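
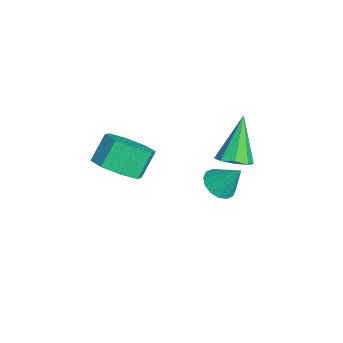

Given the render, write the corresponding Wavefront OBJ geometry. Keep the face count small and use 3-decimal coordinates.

v 0.019 2.276 -3.827
v 0.561 2.732 -3.649
v -0.959 2.744 -2.053
v 0.155 2.985 -3.939
v -0.33 2.822 -4.164
v -0.61 2.34 -4.191
v -0.522 1.82 -4.006
v -0.117 1.568 -3.716
v 0.368 1.73 -3.491
v 0.649 2.213 -3.463
v 0.531 -2.075 -3.492
v 1.262 -1.364 -3.501
v 0.719 -0.793 -2.517
v -0.011 -1.505 -2.508
v 0.653 -1.171 -3.949
v 0.11 -0.601 -2.965
v -0.028 -1.509 -4.129
v -0.571 -0.938 -3.146
v -0.381 -2.178 -3.936
v -0.924 -1.607 -2.952
v -0.199 -2.787 -3.483
v -0.742 -2.216 -2.499
v 0.41 -2.979 -3.035
v -0.133 -2.409 -2.051
v 1.091 -2.642 -2.854
v 0.548 -2.071 -1.871
v 1.444 -1.973 -3.048
v 0.901 -1.402 -2.064
v 3.145 1.337 -2.427
v 3.713 0.947 -2.381
v 3.535 2.023 -1.433
v 3.802 1.215 -2.601
v 3.715 1.515 -2.774
v 3.475 1.767 -2.854
v 3.147 1.904 -2.82
v 2.818 1.889 -2.681
v 2.577 1.726 -2.474
v 2.488 1.459 -2.254
v 2.575 1.158 -2.081
v 2.815 0.906 -2.001
v 3.143 0.769 -2.035
v 3.472 0.784 -2.174
f 2 1 4
f 2 4 3
f 4 1 5
f 4 5 3
f 5 1 6
f 5 6 3
f 6 1 7
f 6 7 3
f 7 1 8
f 7 8 3
f 8 1 9
f 8 9 3
f 9 1 10
f 9 10 3
f 10 1 2
f 10 2 3
f 12 11 15
f 12 15 13
f 13 15 16
f 13 16 14
f 15 11 17
f 15 17 16
f 16 17 18
f 16 18 14
f 17 11 19
f 17 19 18
f 18 19 20
f 18 20 14
f 19 11 21
f 19 21 20
f 20 21 22
f 20 22 14
f 21 11 23
f 21 23 22
f 22 23 24
f 22 24 14
f 23 11 25
f 23 25 24
f 24 25 26
f 24 26 14
f 25 11 27
f 25 27 26
f 26 27 28
f 26 28 14
f 27 11 12
f 27 12 28
f 28 12 13
f 28 13 14
f 30 29 32
f 30 32 31
f 32 29 33
f 32 33 31
f 33 29 34
f 33 34 31
f 34 29 35
f 34 35 31
f 35 29 36
f 35 36 31
f 36 29 37
f 36 37 31
f 37 29 38
f 37 38 31
f 38 29 39
f 38 39 31
f 39 29 40
f 39 40 31
f 40 29 41
f 40 41 31
f 41 29 42
f 41 42 31
f 42 29 30
f 42 30 31



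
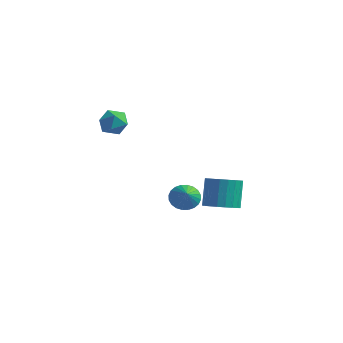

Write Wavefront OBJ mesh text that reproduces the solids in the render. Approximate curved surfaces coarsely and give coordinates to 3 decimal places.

v -0.408 -2.004 -2.84
v 0.119 -1.334 -2.722
v 0.348 -2.736 -2.06
v -0.099 -1.291 -2.47
v -0.364 -1.357 -2.275
v -0.636 -1.521 -2.166
v -0.873 -1.758 -2.159
v -1.039 -2.033 -2.256
v -1.109 -2.303 -2.442
v -1.072 -2.528 -2.689
v -0.935 -2.673 -2.958
v -0.717 -2.716 -3.21
v -0.452 -2.651 -3.405
v -0.18 -2.487 -3.514
v 0.057 -2.249 -3.521
v 0.223 -1.974 -3.424
v 0.293 -1.704 -3.238
v 0.257 -1.479 -2.991
v -4.533 -3.964 2.331
v -4.064 -3.534 1.688
v -3.296 -4.206 3.072
v -2.827 -3.776 2.429
v -3.387 -3.312 2.966
v -4.152 -3.163 2.507
v -3.208 -4.577 2.253
v -3.973 -4.428 1.794
v -3.245 -3.914 1.639
v -3.356 -3.132 2.08
v -4.004 -4.608 2.68
v -4.115 -3.826 3.121
v 3.172 -3.431 -1.865
v 4.118 -3.281 -1.71
v 3.754 -2.619 -0.121
v 2.808 -2.769 -0.275
v 4.005 -2.934 -1.881
v 3.64 -2.272 -0.292
v 3.748 -2.672 -2.049
v 3.383 -2.01 -0.46
v 3.391 -2.542 -2.185
v 3.027 -1.88 -0.596
v 2.997 -2.566 -2.266
v 2.632 -1.903 -0.676
v 2.633 -2.739 -2.277
v 2.268 -2.076 -0.688
v 2.362 -3.031 -2.217
v 1.997 -2.369 -0.628
v 2.231 -3.393 -2.096
v 1.867 -2.731 -0.507
v 2.263 -3.762 -1.935
v 1.899 -3.1 -0.346
v 2.452 -4.073 -1.762
v 2.088 -3.411 -0.173
v 2.766 -4.273 -1.607
v 2.402 -3.611 -0.017
v 3.15 -4.328 -1.496
v 2.785 -3.666 0.093
v 3.538 -4.228 -1.449
v 3.173 -3.565 0.14
v 3.862 -3.99 -1.474
v 3.498 -3.327 0.116
v 4.068 -3.655 -1.566
v 3.703 -2.992 0.023
f 2 1 4
f 2 4 3
f 4 1 5
f 4 5 3
f 5 1 6
f 5 6 3
f 6 1 7
f 6 7 3
f 7 1 8
f 7 8 3
f 8 1 9
f 8 9 3
f 9 1 10
f 9 10 3
f 10 1 11
f 10 11 3
f 11 1 12
f 11 12 3
f 12 1 13
f 12 13 3
f 13 1 14
f 13 14 3
f 14 1 15
f 14 15 3
f 15 1 16
f 15 16 3
f 16 1 17
f 16 17 3
f 17 1 18
f 17 18 3
f 18 1 2
f 18 2 3
f 19 30 24
f 19 24 20
f 19 20 26
f 19 26 29
f 19 29 30
f 20 24 28
f 24 30 23
f 30 29 21
f 29 26 25
f 26 20 27
f 22 28 23
f 22 23 21
f 22 21 25
f 22 25 27
f 22 27 28
f 23 28 24
f 21 23 30
f 25 21 29
f 27 25 26
f 28 27 20
f 32 31 35
f 32 35 33
f 33 35 36
f 33 36 34
f 35 31 37
f 35 37 36
f 36 37 38
f 36 38 34
f 37 31 39
f 37 39 38
f 38 39 40
f 38 40 34
f 39 31 41
f 39 41 40
f 40 41 42
f 40 42 34
f 41 31 43
f 41 43 42
f 42 43 44
f 42 44 34
f 43 31 45
f 43 45 44
f 44 45 46
f 44 46 34
f 45 31 47
f 45 47 46
f 46 47 48
f 46 48 34
f 47 31 49
f 47 49 48
f 48 49 50
f 48 50 34
f 49 31 51
f 49 51 50
f 50 51 52
f 50 52 34
f 51 31 53
f 51 53 52
f 52 53 54
f 52 54 34
f 53 31 55
f 53 55 54
f 54 55 56
f 54 56 34
f 55 31 57
f 55 57 56
f 56 57 58
f 56 58 34
f 57 31 59
f 57 59 58
f 58 59 60
f 58 60 34
f 59 31 61
f 59 61 60
f 60 61 62
f 60 62 34
f 61 31 32
f 61 32 62
f 62 32 33
f 62 33 34



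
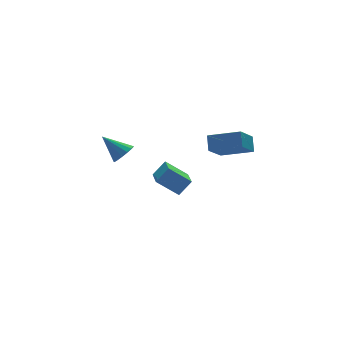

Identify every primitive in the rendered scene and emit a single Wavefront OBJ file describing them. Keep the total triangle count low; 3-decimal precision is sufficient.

v 3.156 2.413 -4.024
v 2.054 3.096 -3.036
v 3.699 4.047 -4.55
v 2.597 4.73 -3.562
v 3.943 2.43 -3.158
v 2.841 3.113 -2.17
v 4.486 4.064 -3.684
v 3.384 4.747 -2.696
v -0.179 2.346 0.277
v 0.408 2.843 0.309
v -1.041 3.294 1.363
v 0.178 2.974 0.012
v -0.148 2.937 -0.215
v -0.482 2.742 -0.31
v -0.735 2.441 -0.247
v -0.839 2.114 -0.044
v -0.766 1.849 0.245
v -0.536 1.717 0.542
v -0.21 1.754 0.769
v 0.124 1.949 0.863
v 0.377 2.251 0.801
v 0.481 2.578 0.598
v 3.601 -4.272 3.646
v 3.843 -3.611 4.356
v 2.219 -3.162 3.082
v 2.462 -2.5 3.793
v 4.718 -3.46 2.507
v 4.961 -2.798 3.218
v 3.337 -2.349 1.944
v 3.579 -1.688 2.654
f 2 4 1
f 5 2 1
f 1 4 3
f 3 5 1
f 2 8 4
f 6 2 5
f 6 8 2
f 4 8 3
f 7 5 3
f 3 8 7
f 7 6 5
f 8 6 7
f 10 9 12
f 10 12 11
f 12 9 13
f 12 13 11
f 13 9 14
f 13 14 11
f 14 9 15
f 14 15 11
f 15 9 16
f 15 16 11
f 16 9 17
f 16 17 11
f 17 9 18
f 17 18 11
f 18 9 19
f 18 19 11
f 19 9 20
f 19 20 11
f 20 9 21
f 20 21 11
f 21 9 22
f 21 22 11
f 22 9 10
f 22 10 11
f 24 26 23
f 27 24 23
f 23 26 25
f 25 27 23
f 24 30 26
f 28 24 27
f 28 30 24
f 26 30 25
f 29 27 25
f 25 30 29
f 29 28 27
f 30 28 29



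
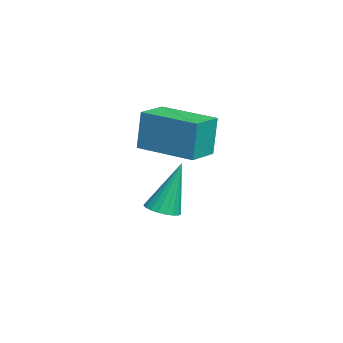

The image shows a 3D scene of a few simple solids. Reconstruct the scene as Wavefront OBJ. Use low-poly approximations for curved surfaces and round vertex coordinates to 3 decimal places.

v -2.913 3.083 -2.2
v -2.437 2.709 -2.027
v -3.127 3.717 -0.24
v -2.313 2.932 -2.085
v -2.292 3.181 -2.164
v -2.379 3.413 -2.248
v -2.558 3.588 -2.324
v -2.799 3.676 -2.379
v -3.059 3.661 -2.402
v -3.295 3.547 -2.391
v -3.464 3.352 -2.346
v -3.538 3.111 -2.276
v -3.504 2.864 -2.193
v -3.368 2.656 -2.111
v -3.153 2.522 -2.044
v -2.897 2.484 -2.004
v -2.644 2.551 -1.998
v -1.701 2.922 1.247
v -1.75 3.054 2.71
v -0.537 4.57 1.138
v -0.586 4.701 2.602
v -0.754 2.259 1.338
v -0.803 2.39 2.802
v 0.41 3.906 1.23
v 0.361 4.038 2.693
f 2 1 4
f 2 4 3
f 4 1 5
f 4 5 3
f 5 1 6
f 5 6 3
f 6 1 7
f 6 7 3
f 7 1 8
f 7 8 3
f 8 1 9
f 8 9 3
f 9 1 10
f 9 10 3
f 10 1 11
f 10 11 3
f 11 1 12
f 11 12 3
f 12 1 13
f 12 13 3
f 13 1 14
f 13 14 3
f 14 1 15
f 14 15 3
f 15 1 16
f 15 16 3
f 16 1 17
f 16 17 3
f 17 1 2
f 17 2 3
f 19 21 18
f 22 19 18
f 18 21 20
f 20 22 18
f 19 25 21
f 23 19 22
f 23 25 19
f 21 25 20
f 24 22 20
f 20 25 24
f 24 23 22
f 25 23 24



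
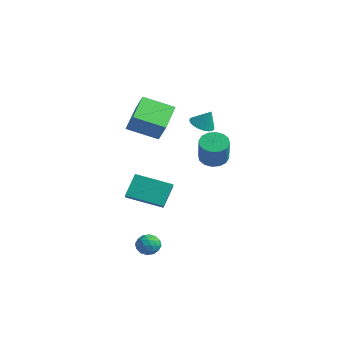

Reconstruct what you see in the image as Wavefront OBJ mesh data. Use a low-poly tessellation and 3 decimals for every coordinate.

v -0.11 -0.563 1.853
v -1.179 -1.838 2.538
v -1.208 0.811 2.696
v -2.277 -0.465 3.381
v 0.597 -0.615 2.859
v -0.472 -1.891 3.544
v -0.501 0.758 3.702
v -1.57 -0.517 4.387
v 2.392 1.013 1.045
v 3.056 1.285 0.765
v 3.872 0.699 2.136
v 3.208 0.427 2.415
v 2.905 1.584 0.983
v 3.722 0.997 2.354
v 2.617 1.729 1.216
v 3.434 1.143 2.587
v 2.268 1.683 1.404
v 3.085 1.097 2.775
v 1.953 1.457 1.496
v 2.77 0.871 2.867
v 1.755 1.112 1.466
v 2.572 0.526 2.837
v 1.728 0.741 1.324
v 2.544 0.155 2.695
v 1.878 0.443 1.106
v 2.695 -0.144 2.477
v 2.166 0.297 0.873
v 2.983 -0.289 2.244
v 2.515 0.343 0.685
v 3.332 -0.243 2.056
v 2.83 0.569 0.593
v 3.647 -0.017 1.964
v 3.028 0.914 0.623
v 3.845 0.328 1.994
v -1.525 3.215 1.732
v -1.091 3.692 1.391
v -1.035 3.465 2.708
v -1.329 3.865 1.466
v -1.6 3.926 1.587
v -1.859 3.864 1.733
v -2.06 3.689 1.879
v -2.168 3.432 2
v -2.166 3.138 2.074
v -2.052 2.857 2.089
v -1.847 2.638 2.043
v -1.587 2.518 1.942
v -1.316 2.519 1.806
v -1.081 2.64 1.657
v -0.923 2.861 1.521
v -0.869 3.142 1.421
v -0.928 3.436 1.375
v 3.731 -3.221 -3.242
v 4.119 -3.58 -3.658
v 3.041 -4.06 -3.162
v 3.429 -4.419 -3.578
v 3.647 -4.27 -2.96
v 4.074 -3.751 -3.009
v 3.086 -3.889 -3.811
v 3.513 -3.37 -3.86
v 3.721 -3.993 -4.01
v 4.068 -4.228 -3.484
v 3.092 -3.412 -3.336
v 3.439 -3.647 -2.81
v 3.985 -3.327 -3.457
v 3.175 -4.313 -3.363
v 3.303 -4.225 -3
v 3.531 -4.436 -3.244
v 3.959 -3.428 -3.075
v 4.187 -3.639 -3.32
v 3.91 -4.044 -2.909
v 2.973 -4.001 -3.5
v 3.201 -4.212 -3.745
v 3.629 -3.204 -3.576
v 3.857 -3.415 -3.82
v 3.25 -3.596 -3.911
v 3.98 -3.78 -3.908
v 3.574 -4.273 -3.862
v 3.372 -3.962 -3.999
v 3.623 -3.657 -4.027
v 4.183 -3.919 -3.599
v 3.778 -4.412 -3.552
v 3.906 -4.324 -3.188
v 4.157 -4.019 -3.217
v 3.949 -4.161 -3.806
v 3.382 -3.228 -3.268
v 2.977 -3.721 -3.221
v 3.003 -3.621 -3.603
v 3.254 -3.316 -3.632
v 3.586 -3.367 -2.958
v 3.18 -3.86 -2.912
v 3.537 -3.983 -2.793
v 3.788 -3.678 -2.821
v 3.211 -3.479 -3.014
v 1.534 -3.738 -0.918
v 2.181 -4.191 -0.466
v 1.265 -2.957 0.249
v 1.912 -3.409 0.701
v 2.868 -2.411 -1.501
v 3.515 -2.863 -1.049
v 2.599 -1.629 -0.334
v 3.246 -2.082 0.118
f 2 4 1
f 5 2 1
f 1 4 3
f 3 5 1
f 2 8 4
f 6 2 5
f 6 8 2
f 4 8 3
f 7 5 3
f 3 8 7
f 7 6 5
f 8 6 7
f 10 9 13
f 10 13 11
f 11 13 14
f 11 14 12
f 13 9 15
f 13 15 14
f 14 15 16
f 14 16 12
f 15 9 17
f 15 17 16
f 16 17 18
f 16 18 12
f 17 9 19
f 17 19 18
f 18 19 20
f 18 20 12
f 19 9 21
f 19 21 20
f 20 21 22
f 20 22 12
f 21 9 23
f 21 23 22
f 22 23 24
f 22 24 12
f 23 9 25
f 23 25 24
f 24 25 26
f 24 26 12
f 25 9 27
f 25 27 26
f 26 27 28
f 26 28 12
f 27 9 29
f 27 29 28
f 28 29 30
f 28 30 12
f 29 9 31
f 29 31 30
f 30 31 32
f 30 32 12
f 31 9 33
f 31 33 32
f 32 33 34
f 32 34 12
f 33 9 10
f 33 10 34
f 34 10 11
f 34 11 12
f 36 35 38
f 36 38 37
f 38 35 39
f 38 39 37
f 39 35 40
f 39 40 37
f 40 35 41
f 40 41 37
f 41 35 42
f 41 42 37
f 42 35 43
f 42 43 37
f 43 35 44
f 43 44 37
f 44 35 45
f 44 45 37
f 45 35 46
f 45 46 37
f 46 35 47
f 46 47 37
f 47 35 48
f 47 48 37
f 48 35 49
f 48 49 37
f 49 35 50
f 49 50 37
f 50 35 51
f 50 51 37
f 51 35 36
f 51 36 37
f 52 89 68
f 89 63 92
f 68 92 57
f 89 92 68
f 52 68 64
f 68 57 69
f 64 69 53
f 68 69 64
f 52 64 73
f 64 53 74
f 73 74 59
f 64 74 73
f 52 73 85
f 73 59 88
f 85 88 62
f 73 88 85
f 52 85 89
f 85 62 93
f 89 93 63
f 85 93 89
f 53 69 80
f 69 57 83
f 80 83 61
f 69 83 80
f 57 92 70
f 92 63 91
f 70 91 56
f 92 91 70
f 63 93 90
f 93 62 86
f 90 86 54
f 93 86 90
f 62 88 87
f 88 59 75
f 87 75 58
f 88 75 87
f 59 74 79
f 74 53 76
f 79 76 60
f 74 76 79
f 55 81 67
f 81 61 82
f 67 82 56
f 81 82 67
f 55 67 65
f 67 56 66
f 65 66 54
f 67 66 65
f 55 65 72
f 65 54 71
f 72 71 58
f 65 71 72
f 55 72 77
f 72 58 78
f 77 78 60
f 72 78 77
f 55 77 81
f 77 60 84
f 81 84 61
f 77 84 81
f 56 82 70
f 82 61 83
f 70 83 57
f 82 83 70
f 54 66 90
f 66 56 91
f 90 91 63
f 66 91 90
f 58 71 87
f 71 54 86
f 87 86 62
f 71 86 87
f 60 78 79
f 78 58 75
f 79 75 59
f 78 75 79
f 61 84 80
f 84 60 76
f 80 76 53
f 84 76 80
f 95 97 94
f 98 95 94
f 94 97 96
f 96 98 94
f 95 101 97
f 99 95 98
f 99 101 95
f 97 101 96
f 100 98 96
f 96 101 100
f 100 99 98
f 101 99 100



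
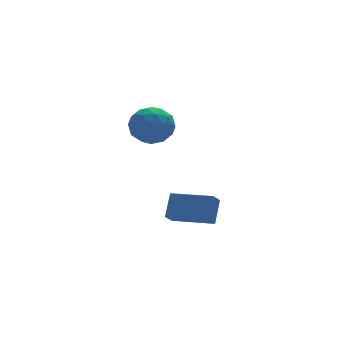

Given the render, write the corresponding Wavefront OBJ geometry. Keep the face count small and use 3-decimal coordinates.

v 3.114 -3.573 -2.368
v 2.591 -4.026 -1.793
v 1.638 -2.122 -2.568
v 1.114 -2.575 -1.994
v 3.666 -2.865 -1.306
v 3.142 -3.318 -0.732
v 2.189 -1.414 -1.507
v 1.666 -1.867 -0.932
v -0.179 -1.812 4.196
v 0.763 -2.016 4.734
v 0.277 -3.004 2.946
v 1.219 -3.208 3.484
v 0.254 -3.523 3.92
v -0.027 -2.786 4.693
v 1.067 -2.234 2.987
v 0.786 -1.497 3.76
v 1.533 -2.277 3.987
v 1.031 -3.074 4.563
v 0.009 -1.946 3.117
v -0.493 -2.743 3.693
v 0.253 -1.809 4.575
v 0.787 -3.211 3.105
v 0.221 -3.395 3.361
v 0.774 -3.516 3.678
v -0.212 -2.262 4.551
v 0.342 -2.382 4.867
v 0.042 -3.268 4.388
v 0.698 -2.638 2.813
v 1.252 -2.758 3.129
v 0.266 -1.504 4.002
v 0.819 -1.625 4.319
v 0.998 -1.752 3.292
v 1.259 -2.083 4.452
v 1.526 -2.784 3.717
v 1.437 -2.211 3.425
v 1.272 -1.778 3.879
v 0.964 -2.551 4.791
v 1.231 -3.252 4.056
v 0.664 -3.437 4.312
v 0.499 -3.004 4.766
v 1.416 -2.705 4.352
v -0.191 -1.768 3.624
v 0.076 -2.469 2.889
v 0.541 -2.016 2.914
v 0.376 -1.583 3.368
v -0.486 -2.236 3.963
v -0.219 -2.937 3.228
v -0.232 -3.242 3.801
v -0.397 -2.809 4.255
v -0.376 -2.315 3.328
f 2 4 1
f 5 2 1
f 1 4 3
f 3 5 1
f 2 8 4
f 6 2 5
f 6 8 2
f 4 8 3
f 7 5 3
f 3 8 7
f 7 6 5
f 8 6 7
f 9 46 25
f 46 20 49
f 25 49 14
f 46 49 25
f 9 25 21
f 25 14 26
f 21 26 10
f 25 26 21
f 9 21 30
f 21 10 31
f 30 31 16
f 21 31 30
f 9 30 42
f 30 16 45
f 42 45 19
f 30 45 42
f 9 42 46
f 42 19 50
f 46 50 20
f 42 50 46
f 10 26 37
f 26 14 40
f 37 40 18
f 26 40 37
f 14 49 27
f 49 20 48
f 27 48 13
f 49 48 27
f 20 50 47
f 50 19 43
f 47 43 11
f 50 43 47
f 19 45 44
f 45 16 32
f 44 32 15
f 45 32 44
f 16 31 36
f 31 10 33
f 36 33 17
f 31 33 36
f 12 38 24
f 38 18 39
f 24 39 13
f 38 39 24
f 12 24 22
f 24 13 23
f 22 23 11
f 24 23 22
f 12 22 29
f 22 11 28
f 29 28 15
f 22 28 29
f 12 29 34
f 29 15 35
f 34 35 17
f 29 35 34
f 12 34 38
f 34 17 41
f 38 41 18
f 34 41 38
f 13 39 27
f 39 18 40
f 27 40 14
f 39 40 27
f 11 23 47
f 23 13 48
f 47 48 20
f 23 48 47
f 15 28 44
f 28 11 43
f 44 43 19
f 28 43 44
f 17 35 36
f 35 15 32
f 36 32 16
f 35 32 36
f 18 41 37
f 41 17 33
f 37 33 10
f 41 33 37



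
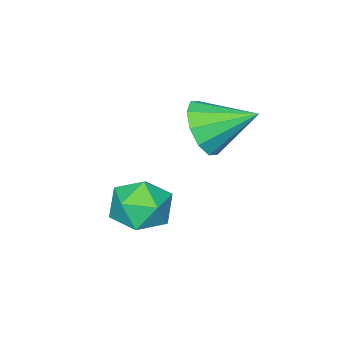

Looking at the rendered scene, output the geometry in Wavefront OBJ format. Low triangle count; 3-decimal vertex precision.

v 0.758 4.253 -0.118
v 1.197 4.026 -0.746
v 0.083 3.154 -0.194
v 0.522 2.927 -0.822
v 0.853 2.964 -0.095
v 1.27 3.644 -0.049
v 0.01 3.536 -0.891
v 0.427 4.216 -0.845
v 0.735 3.583 -1.224
v 1.256 3.23 -0.732
v 0.024 3.95 -0.208
v 0.545 3.597 0.284
v -1.745 3.143 0.704
v -1.323 3.016 1.395
v -2.475 4.157 1.336
v -1.075 3.365 1.122
v -1.084 3.628 0.69
v -1.345 3.707 0.263
v -1.759 3.57 0.004
v -2.167 3.27 0.013
v -2.414 2.922 0.285
v -2.406 2.658 0.718
v -2.145 2.58 1.145
v -1.731 2.717 1.404
f 1 12 6
f 1 6 2
f 1 2 8
f 1 8 11
f 1 11 12
f 2 6 10
f 6 12 5
f 12 11 3
f 11 8 7
f 8 2 9
f 4 10 5
f 4 5 3
f 4 3 7
f 4 7 9
f 4 9 10
f 5 10 6
f 3 5 12
f 7 3 11
f 9 7 8
f 10 9 2
f 14 13 16
f 14 16 15
f 16 13 17
f 16 17 15
f 17 13 18
f 17 18 15
f 18 13 19
f 18 19 15
f 19 13 20
f 19 20 15
f 20 13 21
f 20 21 15
f 21 13 22
f 21 22 15
f 22 13 23
f 22 23 15
f 23 13 24
f 23 24 15
f 24 13 14
f 24 14 15



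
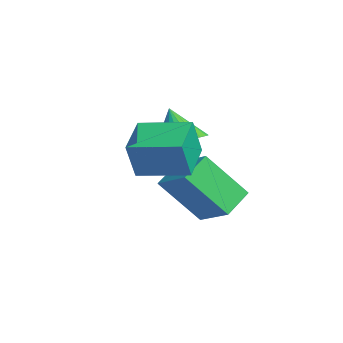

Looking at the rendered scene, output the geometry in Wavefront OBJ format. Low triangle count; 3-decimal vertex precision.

v -2.272 -0.667 2.634
v -1.447 -1.015 2.923
v -2.848 -0.913 3.986
v -1.41 -0.635 3.008
v -1.521 -0.261 3.028
v -1.762 0.043 2.98
v -2.092 0.224 2.873
v -2.452 0.251 2.724
v -2.781 0.119 2.56
v -3.022 -0.149 2.408
v -3.134 -0.506 2.296
v -3.096 -0.891 2.242
v -2.916 -1.238 2.256
v -2.624 -1.486 2.335
v -2.272 -1.592 2.466
v -1.919 -1.539 2.626
v -1.627 -1.334 2.788
v -1.395 -1.08 2.013
v -0.074 -0.605 2.716
v -0.984 0.255 0.339
v 0.337 0.729 1.042
v -0.737 -2.029 1.418
v 0.584 -1.555 2.121
v -0.326 -0.695 -0.256
v 0.995 -0.22 0.447
v 0.941 -3.311 2.553
v 1.264 -3.734 3.933
v -0.32 -2.507 3.094
v 0.004 -2.931 4.475
v 1.976 -1.829 2.765
v 2.3 -2.253 4.146
v 0.716 -1.026 3.307
v 1.039 -1.449 4.687
f 2 1 4
f 2 4 3
f 4 1 5
f 4 5 3
f 5 1 6
f 5 6 3
f 6 1 7
f 6 7 3
f 7 1 8
f 7 8 3
f 8 1 9
f 8 9 3
f 9 1 10
f 9 10 3
f 10 1 11
f 10 11 3
f 11 1 12
f 11 12 3
f 12 1 13
f 12 13 3
f 13 1 14
f 13 14 3
f 14 1 15
f 14 15 3
f 15 1 16
f 15 16 3
f 16 1 17
f 16 17 3
f 17 1 2
f 17 2 3
f 19 21 18
f 22 19 18
f 18 21 20
f 20 22 18
f 19 25 21
f 23 19 22
f 23 25 19
f 21 25 20
f 24 22 20
f 20 25 24
f 24 23 22
f 25 23 24
f 27 29 26
f 30 27 26
f 26 29 28
f 28 30 26
f 27 33 29
f 31 27 30
f 31 33 27
f 29 33 28
f 32 30 28
f 28 33 32
f 32 31 30
f 33 31 32



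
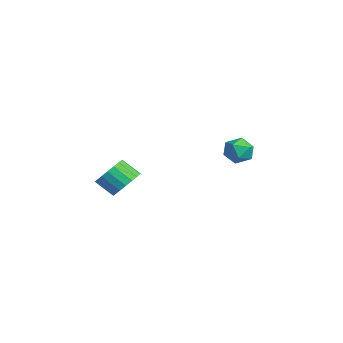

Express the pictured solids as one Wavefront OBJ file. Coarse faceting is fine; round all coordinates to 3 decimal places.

v 1.297 3.873 0.638
v 1.774 4.054 -0.197
v 2.546 3.066 1.177
v 3.023 3.247 0.342
v 2.84 3.975 0.969
v 2.068 4.474 0.636
v 2.252 2.646 0.344
v 1.48 3.145 0.011
v 2.364 3.296 -0.378
v 2.728 4.117 0.008
v 1.592 3.003 0.972
v 1.956 3.824 1.358
v 2.552 -2.992 -0.969
v 3.473 -3.34 -0.576
v 2.789 -4.155 0.303
v 1.868 -3.808 -0.091
v 3.377 -2.967 -0.304
v 2.693 -3.782 0.575
v 3.117 -2.598 -0.164
v 2.434 -3.414 0.715
v 2.746 -2.308 -0.184
v 2.063 -3.123 0.695
v 2.336 -2.153 -0.359
v 1.653 -2.969 0.52
v 1.969 -2.165 -0.655
v 1.286 -2.98 0.224
v 1.717 -2.34 -1.013
v 1.034 -3.156 -0.134
v 1.631 -2.645 -1.363
v 0.947 -3.46 -0.484
v 1.727 -3.018 -1.635
v 1.043 -3.833 -0.756
v 1.986 -3.386 -1.775
v 1.303 -4.202 -0.896
v 2.357 -3.677 -1.755
v 1.674 -4.492 -0.876
v 2.767 -3.831 -1.58
v 2.084 -4.647 -0.701
v 3.134 -3.82 -1.284
v 2.451 -4.635 -0.405
v 3.386 -3.644 -0.926
v 2.703 -4.46 -0.047
f 1 12 6
f 1 6 2
f 1 2 8
f 1 8 11
f 1 11 12
f 2 6 10
f 6 12 5
f 12 11 3
f 11 8 7
f 8 2 9
f 4 10 5
f 4 5 3
f 4 3 7
f 4 7 9
f 4 9 10
f 5 10 6
f 3 5 12
f 7 3 11
f 9 7 8
f 10 9 2
f 14 13 17
f 14 17 15
f 15 17 18
f 15 18 16
f 17 13 19
f 17 19 18
f 18 19 20
f 18 20 16
f 19 13 21
f 19 21 20
f 20 21 22
f 20 22 16
f 21 13 23
f 21 23 22
f 22 23 24
f 22 24 16
f 23 13 25
f 23 25 24
f 24 25 26
f 24 26 16
f 25 13 27
f 25 27 26
f 26 27 28
f 26 28 16
f 27 13 29
f 27 29 28
f 28 29 30
f 28 30 16
f 29 13 31
f 29 31 30
f 30 31 32
f 30 32 16
f 31 13 33
f 31 33 32
f 32 33 34
f 32 34 16
f 33 13 35
f 33 35 34
f 34 35 36
f 34 36 16
f 35 13 37
f 35 37 36
f 36 37 38
f 36 38 16
f 37 13 39
f 37 39 38
f 38 39 40
f 38 40 16
f 39 13 41
f 39 41 40
f 40 41 42
f 40 42 16
f 41 13 14
f 41 14 42
f 42 14 15
f 42 15 16



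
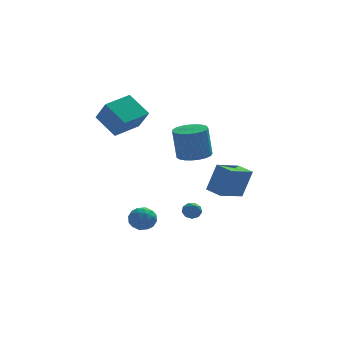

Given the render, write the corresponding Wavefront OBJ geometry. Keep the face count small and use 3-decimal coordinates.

v 0.416 -2.669 1.634
v 0.954 -3.516 1.747
v 0.722 -3.398 3.72
v 0.184 -2.551 3.606
v 1.252 -3.22 1.765
v 1.02 -3.103 3.738
v 1.405 -2.829 1.76
v 1.173 -2.712 3.733
v 1.388 -2.411 1.733
v 1.155 -2.293 3.706
v 1.202 -2.037 1.688
v 0.969 -1.919 3.661
v 0.88 -1.772 1.635
v 0.648 -1.654 3.608
v 0.479 -1.662 1.581
v 0.246 -1.545 3.554
v 0.066 -1.726 1.536
v -0.166 -1.609 3.509
v -0.286 -1.954 1.508
v -0.519 -1.836 3.481
v -0.517 -2.305 1.502
v -0.749 -2.187 3.475
v -0.586 -2.719 1.518
v -0.818 -2.601 3.491
v -0.482 -3.124 1.555
v -0.714 -3.006 3.528
v -0.223 -3.45 1.605
v -0.455 -3.333 3.578
v 0.147 -3.642 1.66
v -0.085 -3.524 3.633
v 0.563 -3.665 1.71
v 0.331 -3.547 3.683
v -2.864 -2.988 -2.927
v -2.354 -3.087 -2.238
v -2.926 -4.373 -3.082
v -2.416 -4.472 -2.393
v -3.221 -4.179 -2.295
v -3.183 -3.323 -2.2
v -2.097 -4.137 -3.12
v -2.059 -3.281 -3.025
v -1.881 -3.798 -2.358
v -2.575 -3.823 -1.848
v -2.705 -3.637 -3.472
v -3.399 -3.662 -2.962
v -2.604 -2.916 -2.569
v -2.676 -4.544 -2.751
v -3.149 -4.372 -2.693
v -2.85 -4.43 -2.289
v -3.091 -3.054 -2.546
v -2.791 -3.113 -2.142
v -3.301 -3.755 -2.175
v -2.489 -4.347 -3.178
v -2.189 -4.406 -2.774
v -2.43 -3.03 -3.031
v -2.131 -3.088 -2.627
v -1.979 -3.705 -3.145
v -2.026 -3.392 -2.235
v -2.062 -4.206 -2.325
v -1.875 -4.009 -2.753
v -1.852 -3.506 -2.697
v -2.434 -3.407 -1.935
v -2.471 -4.221 -2.026
v -2.944 -4.049 -1.968
v -2.921 -3.546 -1.912
v -2.156 -3.825 -2.005
v -2.809 -3.239 -3.294
v -2.846 -4.053 -3.385
v -2.359 -3.914 -3.408
v -2.336 -3.411 -3.352
v -3.218 -3.254 -2.995
v -3.254 -4.068 -3.085
v -3.428 -3.954 -2.623
v -3.405 -3.451 -2.567
v -3.124 -3.635 -3.315
v 1.222 -1.855 -1.451
v 1.848 -1.652 0.364
v 2.661 -0.795 -2.065
v 3.287 -0.592 -0.251
v 1.873 -2.808 -1.569
v 2.499 -2.605 0.245
v 3.312 -1.748 -2.184
v 3.938 -1.545 -0.369
v 0.772 0.558 -4.258
v 1.126 0.281 -4.655
v 0.768 -1.018 -3.162
v 1.354 0.476 -4.375
v 1.31 0.709 -4.04
v 1.014 0.871 -3.807
v 0.604 0.887 -3.785
v 0.273 0.749 -3.985
v 0.175 0.522 -4.312
v 0.357 0.311 -4.614
v 0.732 0.216 -4.75
v -3.204 -0.412 3.434
v -4.19 0.671 4.531
v -3.686 0.511 2.09
v -4.671 1.594 3.187
v -1.689 0.726 3.673
v -2.674 1.809 4.77
v -2.17 1.649 2.329
v -3.156 2.732 3.426
f 2 1 5
f 2 5 3
f 3 5 6
f 3 6 4
f 5 1 7
f 5 7 6
f 6 7 8
f 6 8 4
f 7 1 9
f 7 9 8
f 8 9 10
f 8 10 4
f 9 1 11
f 9 11 10
f 10 11 12
f 10 12 4
f 11 1 13
f 11 13 12
f 12 13 14
f 12 14 4
f 13 1 15
f 13 15 14
f 14 15 16
f 14 16 4
f 15 1 17
f 15 17 16
f 16 17 18
f 16 18 4
f 17 1 19
f 17 19 18
f 18 19 20
f 18 20 4
f 19 1 21
f 19 21 20
f 20 21 22
f 20 22 4
f 21 1 23
f 21 23 22
f 22 23 24
f 22 24 4
f 23 1 25
f 23 25 24
f 24 25 26
f 24 26 4
f 25 1 27
f 25 27 26
f 26 27 28
f 26 28 4
f 27 1 29
f 27 29 28
f 28 29 30
f 28 30 4
f 29 1 31
f 29 31 30
f 30 31 32
f 30 32 4
f 31 1 2
f 31 2 32
f 32 2 3
f 32 3 4
f 33 70 49
f 70 44 73
f 49 73 38
f 70 73 49
f 33 49 45
f 49 38 50
f 45 50 34
f 49 50 45
f 33 45 54
f 45 34 55
f 54 55 40
f 45 55 54
f 33 54 66
f 54 40 69
f 66 69 43
f 54 69 66
f 33 66 70
f 66 43 74
f 70 74 44
f 66 74 70
f 34 50 61
f 50 38 64
f 61 64 42
f 50 64 61
f 38 73 51
f 73 44 72
f 51 72 37
f 73 72 51
f 44 74 71
f 74 43 67
f 71 67 35
f 74 67 71
f 43 69 68
f 69 40 56
f 68 56 39
f 69 56 68
f 40 55 60
f 55 34 57
f 60 57 41
f 55 57 60
f 36 62 48
f 62 42 63
f 48 63 37
f 62 63 48
f 36 48 46
f 48 37 47
f 46 47 35
f 48 47 46
f 36 46 53
f 46 35 52
f 53 52 39
f 46 52 53
f 36 53 58
f 53 39 59
f 58 59 41
f 53 59 58
f 36 58 62
f 58 41 65
f 62 65 42
f 58 65 62
f 37 63 51
f 63 42 64
f 51 64 38
f 63 64 51
f 35 47 71
f 47 37 72
f 71 72 44
f 47 72 71
f 39 52 68
f 52 35 67
f 68 67 43
f 52 67 68
f 41 59 60
f 59 39 56
f 60 56 40
f 59 56 60
f 42 65 61
f 65 41 57
f 61 57 34
f 65 57 61
f 76 78 75
f 79 76 75
f 75 78 77
f 77 79 75
f 76 82 78
f 80 76 79
f 80 82 76
f 78 82 77
f 81 79 77
f 77 82 81
f 81 80 79
f 82 80 81
f 84 83 86
f 84 86 85
f 86 83 87
f 86 87 85
f 87 83 88
f 87 88 85
f 88 83 89
f 88 89 85
f 89 83 90
f 89 90 85
f 90 83 91
f 90 91 85
f 91 83 92
f 91 92 85
f 92 83 93
f 92 93 85
f 93 83 84
f 93 84 85
f 95 97 94
f 98 95 94
f 94 97 96
f 96 98 94
f 95 101 97
f 99 95 98
f 99 101 95
f 97 101 96
f 100 98 96
f 96 101 100
f 100 99 98
f 101 99 100



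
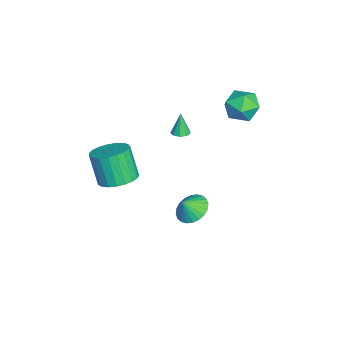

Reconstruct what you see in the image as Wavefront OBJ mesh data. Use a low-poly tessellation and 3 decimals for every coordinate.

v 0.525 0.627 -3.81
v 1.272 1.269 -3.636
v 0.775 0.113 -2.99
v 0.979 1.438 -3.442
v 0.617 1.483 -3.303
v 0.241 1.399 -3.241
v -0.091 1.196 -3.267
v -0.33 0.907 -3.375
v -0.439 0.576 -3.549
v -0.401 0.252 -3.763
v -0.222 -0.015 -3.985
v 0.071 -0.184 -4.179
v 0.433 -0.23 -4.318
v 0.809 -0.145 -4.379
v 1.141 0.057 -4.354
v 1.38 0.346 -4.246
v 1.489 0.678 -4.072
v 1.451 1.002 -3.858
v 3.402 -3.119 1.34
v 4.344 -3.576 1.558
v 3.72 -4.019 3.319
v 2.778 -3.561 3.1
v 4.413 -3.156 1.688
v 3.789 -3.599 3.449
v 4.307 -2.73 1.758
v 3.683 -3.173 3.519
v 4.044 -2.37 1.755
v 3.42 -2.813 3.516
v 3.671 -2.141 1.681
v 3.047 -2.583 3.442
v 3.251 -2.08 1.547
v 2.626 -2.523 3.308
v 2.857 -2.199 1.378
v 2.233 -2.642 3.139
v 2.557 -2.477 1.202
v 1.933 -2.92 2.962
v 2.404 -2.866 1.049
v 1.78 -3.308 2.81
v 2.423 -3.298 0.947
v 1.799 -3.741 2.708
v 2.611 -3.7 0.913
v 1.987 -4.143 2.674
v 2.937 -4.001 0.953
v 2.312 -4.444 2.714
v 3.342 -4.149 1.059
v 2.718 -4.592 2.82
v 3.758 -4.12 1.214
v 3.134 -4.563 2.975
v 4.113 -3.917 1.391
v 3.489 -4.36 3.152
v -2.625 4.133 1.81
v -1.631 3.644 1.683
v -3.089 2.876 3.017
v -2.095 2.387 2.89
v -2.167 3.383 3.385
v -1.881 4.16 2.639
v -2.839 2.36 2.061
v -2.553 3.137 1.315
v -1.764 2.549 1.838
v -1.348 3.181 2.657
v -3.372 3.339 2.043
v -2.956 3.971 2.862
v -3.239 0.028 -0.648
v -2.851 -0.355 -0.572
v -3.501 0.032 0.728
v -2.7 -0.011 -0.545
v -2.801 0.35 -0.565
v -3.107 0.561 -0.624
v -3.474 0.523 -0.694
v -3.732 0.253 -0.742
v -3.758 -0.123 -0.746
v -3.542 -0.427 -0.704
v -3.184 -0.519 -0.635
f 2 1 4
f 2 4 3
f 4 1 5
f 4 5 3
f 5 1 6
f 5 6 3
f 6 1 7
f 6 7 3
f 7 1 8
f 7 8 3
f 8 1 9
f 8 9 3
f 9 1 10
f 9 10 3
f 10 1 11
f 10 11 3
f 11 1 12
f 11 12 3
f 12 1 13
f 12 13 3
f 13 1 14
f 13 14 3
f 14 1 15
f 14 15 3
f 15 1 16
f 15 16 3
f 16 1 17
f 16 17 3
f 17 1 18
f 17 18 3
f 18 1 2
f 18 2 3
f 20 19 23
f 20 23 21
f 21 23 24
f 21 24 22
f 23 19 25
f 23 25 24
f 24 25 26
f 24 26 22
f 25 19 27
f 25 27 26
f 26 27 28
f 26 28 22
f 27 19 29
f 27 29 28
f 28 29 30
f 28 30 22
f 29 19 31
f 29 31 30
f 30 31 32
f 30 32 22
f 31 19 33
f 31 33 32
f 32 33 34
f 32 34 22
f 33 19 35
f 33 35 34
f 34 35 36
f 34 36 22
f 35 19 37
f 35 37 36
f 36 37 38
f 36 38 22
f 37 19 39
f 37 39 38
f 38 39 40
f 38 40 22
f 39 19 41
f 39 41 40
f 40 41 42
f 40 42 22
f 41 19 43
f 41 43 42
f 42 43 44
f 42 44 22
f 43 19 45
f 43 45 44
f 44 45 46
f 44 46 22
f 45 19 47
f 45 47 46
f 46 47 48
f 46 48 22
f 47 19 49
f 47 49 48
f 48 49 50
f 48 50 22
f 49 19 20
f 49 20 50
f 50 20 21
f 50 21 22
f 51 62 56
f 51 56 52
f 51 52 58
f 51 58 61
f 51 61 62
f 52 56 60
f 56 62 55
f 62 61 53
f 61 58 57
f 58 52 59
f 54 60 55
f 54 55 53
f 54 53 57
f 54 57 59
f 54 59 60
f 55 60 56
f 53 55 62
f 57 53 61
f 59 57 58
f 60 59 52
f 64 63 66
f 64 66 65
f 66 63 67
f 66 67 65
f 67 63 68
f 67 68 65
f 68 63 69
f 68 69 65
f 69 63 70
f 69 70 65
f 70 63 71
f 70 71 65
f 71 63 72
f 71 72 65
f 72 63 73
f 72 73 65
f 73 63 64
f 73 64 65



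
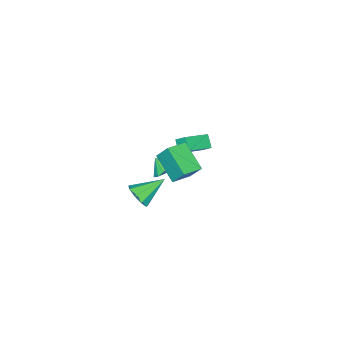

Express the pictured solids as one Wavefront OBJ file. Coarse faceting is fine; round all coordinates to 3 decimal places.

v -4.033 -1.084 -0.281
v -2.383 -1.555 0.41
v -4.069 -0.441 0.243
v -2.419 -0.912 0.934
v -3.601 -0.528 -0.934
v -1.951 -0.999 -0.243
v -3.637 0.115 -0.41
v -1.987 -0.356 0.281
v -0.274 -2.733 -3.943
v 0.09 -3.081 -3.173
v -1.646 -1.807 -2.877
v 0.359 -2.528 -3.308
v 0.332 -2.071 -3.74
v 0.021 -1.924 -4.267
v -0.427 -2.156 -4.643
v -0.804 -2.657 -4.691
v -0.932 -3.195 -4.39
v -0.753 -3.516 -3.88
v -0.349 -3.471 -3.399
v 0.083 -0.554 -0.074
v 0.43 -1.076 -0.522
v 0.057 -1.246 0.714
v 0.767 -0.83 -0.294
v 0.844 -0.478 0.017
v 0.63 -0.155 0.294
v 0.207 0.015 0.43
v -0.263 -0.031 0.373
v -0.601 -0.277 0.146
v -0.678 -0.629 -0.166
v -0.464 -0.952 -0.442
v -0.041 -1.122 -0.578
v 1.905 2.431 2.456
v 1.309 0.938 3.505
v 1.885 3.178 3.507
v 1.289 1.685 4.557
v 3.131 2.115 2.703
v 2.535 0.622 3.753
v 3.111 2.862 3.755
v 2.515 1.369 4.804
f 2 4 1
f 5 2 1
f 1 4 3
f 3 5 1
f 2 8 4
f 6 2 5
f 6 8 2
f 4 8 3
f 7 5 3
f 3 8 7
f 7 6 5
f 8 6 7
f 10 9 12
f 10 12 11
f 12 9 13
f 12 13 11
f 13 9 14
f 13 14 11
f 14 9 15
f 14 15 11
f 15 9 16
f 15 16 11
f 16 9 17
f 16 17 11
f 17 9 18
f 17 18 11
f 18 9 19
f 18 19 11
f 19 9 10
f 19 10 11
f 21 20 23
f 21 23 22
f 23 20 24
f 23 24 22
f 24 20 25
f 24 25 22
f 25 20 26
f 25 26 22
f 26 20 27
f 26 27 22
f 27 20 28
f 27 28 22
f 28 20 29
f 28 29 22
f 29 20 30
f 29 30 22
f 30 20 31
f 30 31 22
f 31 20 21
f 31 21 22
f 33 35 32
f 36 33 32
f 32 35 34
f 34 36 32
f 33 39 35
f 37 33 36
f 37 39 33
f 35 39 34
f 38 36 34
f 34 39 38
f 38 37 36
f 39 37 38



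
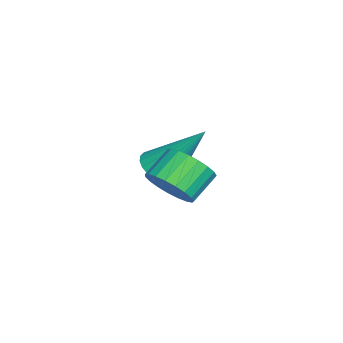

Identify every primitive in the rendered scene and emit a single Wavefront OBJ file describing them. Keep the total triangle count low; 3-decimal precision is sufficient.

v -0.761 2.966 -3.205
v -0.335 3.63 -3.248
v -1.034 4.118 -2.618
v -1.459 3.454 -2.575
v -0.541 3.664 -3.502
v -1.239 4.152 -2.872
v -0.784 3.578 -3.705
v -1.483 4.066 -3.074
v -1.023 3.385 -3.821
v -1.722 3.873 -3.191
v -1.217 3.12 -3.831
v -1.916 3.608 -3.201
v -1.332 2.829 -3.733
v -2.031 3.317 -3.102
v -1.349 2.561 -3.543
v -2.047 3.049 -2.913
v -1.263 2.363 -3.295
v -1.962 2.851 -2.665
v -1.091 2.269 -3.032
v -1.789 2.758 -2.401
v -0.861 2.296 -2.798
v -1.56 2.784 -2.168
v -0.614 2.439 -2.635
v -1.313 2.927 -2.005
v -0.393 2.673 -2.57
v -1.092 3.161 -1.94
v -0.235 2.957 -2.616
v -0.934 3.445 -1.985
v -0.168 3.243 -2.763
v -0.867 3.731 -2.132
v -0.203 3.481 -2.986
v -0.902 3.969 -2.356
v -4.05 2.1 -4.322
v -3.418 2.289 -4.559
v -3.81 3.44 -2.618
v -3.578 2.473 -4.681
v -3.81 2.601 -4.749
v -4.078 2.652 -4.751
v -4.342 2.62 -4.689
v -4.562 2.508 -4.57
v -4.703 2.334 -4.414
v -4.745 2.125 -4.244
v -4.681 1.912 -4.085
v -4.521 1.728 -3.963
v -4.289 1.6 -3.895
v -4.021 1.549 -3.892
v -3.757 1.581 -3.955
v -3.538 1.693 -4.073
v -3.396 1.867 -4.23
v -3.354 2.076 -4.4
f 2 1 5
f 2 5 3
f 3 5 6
f 3 6 4
f 5 1 7
f 5 7 6
f 6 7 8
f 6 8 4
f 7 1 9
f 7 9 8
f 8 9 10
f 8 10 4
f 9 1 11
f 9 11 10
f 10 11 12
f 10 12 4
f 11 1 13
f 11 13 12
f 12 13 14
f 12 14 4
f 13 1 15
f 13 15 14
f 14 15 16
f 14 16 4
f 15 1 17
f 15 17 16
f 16 17 18
f 16 18 4
f 17 1 19
f 17 19 18
f 18 19 20
f 18 20 4
f 19 1 21
f 19 21 20
f 20 21 22
f 20 22 4
f 21 1 23
f 21 23 22
f 22 23 24
f 22 24 4
f 23 1 25
f 23 25 24
f 24 25 26
f 24 26 4
f 25 1 27
f 25 27 26
f 26 27 28
f 26 28 4
f 27 1 29
f 27 29 28
f 28 29 30
f 28 30 4
f 29 1 31
f 29 31 30
f 30 31 32
f 30 32 4
f 31 1 2
f 31 2 32
f 32 2 3
f 32 3 4
f 34 33 36
f 34 36 35
f 36 33 37
f 36 37 35
f 37 33 38
f 37 38 35
f 38 33 39
f 38 39 35
f 39 33 40
f 39 40 35
f 40 33 41
f 40 41 35
f 41 33 42
f 41 42 35
f 42 33 43
f 42 43 35
f 43 33 44
f 43 44 35
f 44 33 45
f 44 45 35
f 45 33 46
f 45 46 35
f 46 33 47
f 46 47 35
f 47 33 48
f 47 48 35
f 48 33 49
f 48 49 35
f 49 33 50
f 49 50 35
f 50 33 34
f 50 34 35



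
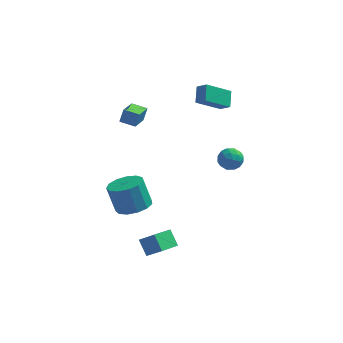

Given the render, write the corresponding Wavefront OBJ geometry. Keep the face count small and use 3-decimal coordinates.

v -4.272 1.811 2.147
v -4.064 2.027 3.038
v -4.048 3.141 1.773
v -3.841 3.357 2.664
v -3.319 1.603 1.976
v -3.112 1.819 2.867
v -3.096 2.933 1.602
v -2.888 3.149 2.493
v 1.758 0.606 0.704
v 2.502 0.718 0.435
v 2.158 -0.418 1.385
v 2.902 -0.306 1.116
v 2.578 0.218 1.625
v 2.331 0.851 1.205
v 2.329 -0.551 0.615
v 2.082 0.082 0.195
v 2.855 0.003 0.381
v 3.009 0.478 1.005
v 1.651 -0.178 0.815
v 1.805 0.297 1.439
v 2.095 0.752 0.51
v 2.565 -0.452 1.31
v 2.375 -0.144 1.609
v 2.812 -0.078 1.451
v 1.995 0.83 0.962
v 2.432 0.896 0.804
v 2.477 0.601 1.504
v 2.228 -0.596 1.016
v 2.665 -0.53 0.858
v 1.848 0.378 0.369
v 2.285 0.444 0.211
v 2.183 -0.301 0.316
v 2.74 0.397 0.32
v 2.975 -0.205 0.72
v 2.638 -0.348 0.426
v 2.493 0.024 0.178
v 2.831 0.677 0.687
v 3.065 0.074 1.087
v 2.875 0.382 1.386
v 2.73 0.754 1.139
v 3.038 0.256 0.654
v 1.595 0.226 0.733
v 1.829 -0.377 1.133
v 1.93 -0.454 0.681
v 1.785 -0.082 0.434
v 1.685 0.505 1.1
v 1.92 -0.097 1.5
v 2.167 0.276 1.642
v 2.022 0.648 1.394
v 1.622 0.044 1.166
v -1.638 -4.611 -4.149
v -2.156 -4.013 -3.328
v -0.958 -3.345 -4.643
v -1.475 -2.746 -3.822
v -0.745 -4.814 -3.438
v -1.262 -4.215 -2.617
v -0.064 -3.547 -3.932
v -0.582 -2.949 -3.111
v -0.042 2.748 3.595
v 0.562 2.424 4.062
v -0.106 3.659 4.31
v 0.498 3.335 4.777
v 1.262 3.665 2.543
v 1.866 3.341 3.01
v 1.198 4.576 3.258
v 1.802 4.252 3.725
v -2.909 -1.315 -2.703
v -1.874 -1.302 -2.36
v -2.437 -1.011 -0.675
v -3.471 -1.025 -1.017
v -2.015 -0.722 -2.507
v -2.578 -0.432 -0.821
v -2.44 -0.331 -2.716
v -3.003 -0.041 -1.031
v -3.014 -0.252 -2.921
v -3.576 0.038 -1.235
v -3.554 -0.511 -3.056
v -4.116 -0.221 -1.371
v -3.89 -1.025 -3.08
v -4.452 -0.735 -1.395
v -3.914 -1.631 -2.983
v -4.476 -1.341 -1.298
v -3.619 -2.137 -2.798
v -4.181 -1.847 -1.113
v -3.098 -2.382 -2.582
v -3.661 -2.092 -0.897
v -2.518 -2.288 -2.405
v -3.08 -1.998 -0.719
v -2.062 -1.885 -2.322
v -2.624 -1.595 -0.637
f 2 4 1
f 5 2 1
f 1 4 3
f 3 5 1
f 2 8 4
f 6 2 5
f 6 8 2
f 4 8 3
f 7 5 3
f 3 8 7
f 7 6 5
f 8 6 7
f 9 46 25
f 46 20 49
f 25 49 14
f 46 49 25
f 9 25 21
f 25 14 26
f 21 26 10
f 25 26 21
f 9 21 30
f 21 10 31
f 30 31 16
f 21 31 30
f 9 30 42
f 30 16 45
f 42 45 19
f 30 45 42
f 9 42 46
f 42 19 50
f 46 50 20
f 42 50 46
f 10 26 37
f 26 14 40
f 37 40 18
f 26 40 37
f 14 49 27
f 49 20 48
f 27 48 13
f 49 48 27
f 20 50 47
f 50 19 43
f 47 43 11
f 50 43 47
f 19 45 44
f 45 16 32
f 44 32 15
f 45 32 44
f 16 31 36
f 31 10 33
f 36 33 17
f 31 33 36
f 12 38 24
f 38 18 39
f 24 39 13
f 38 39 24
f 12 24 22
f 24 13 23
f 22 23 11
f 24 23 22
f 12 22 29
f 22 11 28
f 29 28 15
f 22 28 29
f 12 29 34
f 29 15 35
f 34 35 17
f 29 35 34
f 12 34 38
f 34 17 41
f 38 41 18
f 34 41 38
f 13 39 27
f 39 18 40
f 27 40 14
f 39 40 27
f 11 23 47
f 23 13 48
f 47 48 20
f 23 48 47
f 15 28 44
f 28 11 43
f 44 43 19
f 28 43 44
f 17 35 36
f 35 15 32
f 36 32 16
f 35 32 36
f 18 41 37
f 41 17 33
f 37 33 10
f 41 33 37
f 52 54 51
f 55 52 51
f 51 54 53
f 53 55 51
f 52 58 54
f 56 52 55
f 56 58 52
f 54 58 53
f 57 55 53
f 53 58 57
f 57 56 55
f 58 56 57
f 60 62 59
f 63 60 59
f 59 62 61
f 61 63 59
f 60 66 62
f 64 60 63
f 64 66 60
f 62 66 61
f 65 63 61
f 61 66 65
f 65 64 63
f 66 64 65
f 68 67 71
f 68 71 69
f 69 71 72
f 69 72 70
f 71 67 73
f 71 73 72
f 72 73 74
f 72 74 70
f 73 67 75
f 73 75 74
f 74 75 76
f 74 76 70
f 75 67 77
f 75 77 76
f 76 77 78
f 76 78 70
f 77 67 79
f 77 79 78
f 78 79 80
f 78 80 70
f 79 67 81
f 79 81 80
f 80 81 82
f 80 82 70
f 81 67 83
f 81 83 82
f 82 83 84
f 82 84 70
f 83 67 85
f 83 85 84
f 84 85 86
f 84 86 70
f 85 67 87
f 85 87 86
f 86 87 88
f 86 88 70
f 87 67 89
f 87 89 88
f 88 89 90
f 88 90 70
f 89 67 68
f 89 68 90
f 90 68 69
f 90 69 70



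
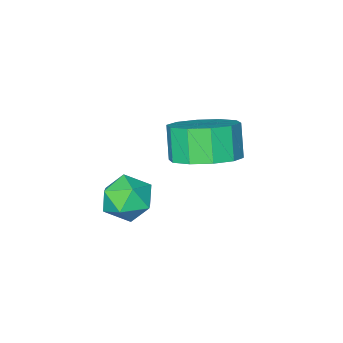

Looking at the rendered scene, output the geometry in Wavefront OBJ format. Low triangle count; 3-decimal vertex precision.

v 1.762 -1.956 0.83
v 2.649 -2.131 1.002
v 2.384 -2.579 1.903
v 1.498 -2.404 1.73
v 2.525 -1.621 1.22
v 2.261 -2.068 2.121
v 2.109 -1.238 1.288
v 1.845 -1.686 2.189
v 1.562 -1.13 1.181
v 1.297 -1.578 2.082
v 1.09 -1.337 0.94
v 0.826 -1.785 1.841
v 0.876 -1.781 0.657
v 0.611 -2.229 1.558
v 0.999 -2.292 0.439
v 0.735 -2.739 1.34
v 1.415 -2.674 0.371
v 1.151 -3.122 1.272
v 1.963 -2.782 0.478
v 1.698 -3.23 1.379
v 2.434 -2.575 0.719
v 2.17 -3.023 1.62
v 2.33 -3.518 -1.752
v 2.722 -3.01 -1.331
v 3.058 -4.43 -1.329
v 3.45 -3.922 -0.908
v 2.725 -4.094 -0.725
v 2.274 -3.53 -0.987
v 3.506 -3.91 -1.673
v 3.055 -3.346 -1.935
v 3.448 -3.252 -1.282
v 2.966 -3.366 -0.696
v 2.814 -4.074 -1.964
v 2.332 -4.188 -1.378
f 2 1 5
f 2 5 3
f 3 5 6
f 3 6 4
f 5 1 7
f 5 7 6
f 6 7 8
f 6 8 4
f 7 1 9
f 7 9 8
f 8 9 10
f 8 10 4
f 9 1 11
f 9 11 10
f 10 11 12
f 10 12 4
f 11 1 13
f 11 13 12
f 12 13 14
f 12 14 4
f 13 1 15
f 13 15 14
f 14 15 16
f 14 16 4
f 15 1 17
f 15 17 16
f 16 17 18
f 16 18 4
f 17 1 19
f 17 19 18
f 18 19 20
f 18 20 4
f 19 1 21
f 19 21 20
f 20 21 22
f 20 22 4
f 21 1 2
f 21 2 22
f 22 2 3
f 22 3 4
f 23 34 28
f 23 28 24
f 23 24 30
f 23 30 33
f 23 33 34
f 24 28 32
f 28 34 27
f 34 33 25
f 33 30 29
f 30 24 31
f 26 32 27
f 26 27 25
f 26 25 29
f 26 29 31
f 26 31 32
f 27 32 28
f 25 27 34
f 29 25 33
f 31 29 30
f 32 31 24



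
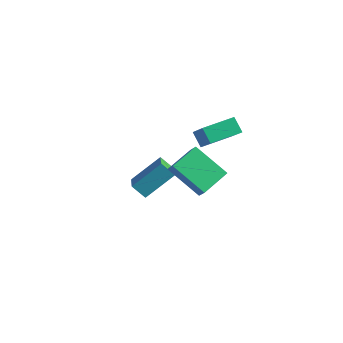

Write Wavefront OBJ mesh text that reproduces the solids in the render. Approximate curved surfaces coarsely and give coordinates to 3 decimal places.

v 1.855 -0.277 1.472
v 0.148 -0.548 2.735
v 1.985 1.306 1.989
v 0.279 1.034 3.251
v 2.381 -0.534 2.129
v 0.675 -0.806 3.391
v 2.512 1.048 2.645
v 0.805 0.777 3.908
v -4.943 2.698 -2.696
v -4.024 1.662 -2.12
v -4.157 4.118 -1.395
v -3.239 3.081 -0.818
v -4.241 2.939 -3.382
v -3.323 1.902 -2.805
v -3.456 4.358 -2.08
v -2.537 3.322 -1.504
v 0.016 2.171 2.643
v -0.635 2.365 3.337
v 0.739 3.724 2.889
v 0.089 3.917 3.582
v 1.211 1.403 3.978
v 0.561 1.596 4.671
v 1.935 2.955 4.223
v 1.284 3.149 4.917
f 2 4 1
f 5 2 1
f 1 4 3
f 3 5 1
f 2 8 4
f 6 2 5
f 6 8 2
f 4 8 3
f 7 5 3
f 3 8 7
f 7 6 5
f 8 6 7
f 10 12 9
f 13 10 9
f 9 12 11
f 11 13 9
f 10 16 12
f 14 10 13
f 14 16 10
f 12 16 11
f 15 13 11
f 11 16 15
f 15 14 13
f 16 14 15
f 18 20 17
f 21 18 17
f 17 20 19
f 19 21 17
f 18 24 20
f 22 18 21
f 22 24 18
f 20 24 19
f 23 21 19
f 19 24 23
f 23 22 21
f 24 22 23



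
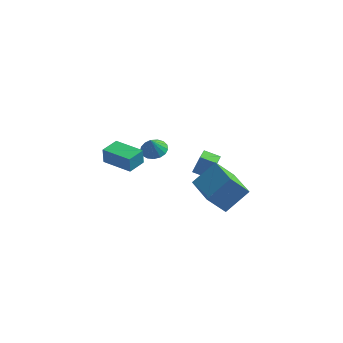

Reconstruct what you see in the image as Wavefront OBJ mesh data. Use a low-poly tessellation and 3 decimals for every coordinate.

v 2.054 -4.616 2.536
v 2.977 -3.738 3.616
v 0.792 -2.96 2.267
v 1.714 -2.081 3.347
v 2.886 -4.159 1.453
v 3.808 -3.28 2.533
v 1.623 -2.502 1.184
v 2.546 -1.624 2.264
v -4.524 -1.133 1.235
v -4.552 -1.152 2.175
v -4.163 -0.084 1.267
v -4.191 -0.103 2.207
v -2.889 -1.697 1.273
v -2.917 -1.716 2.213
v -2.528 -0.648 1.305
v -2.556 -0.667 2.245
v 0.419 -1.755 2.071
v 0.775 -1.626 3.189
v 0.378 -0.93 1.989
v 0.734 -0.801 3.107
v 1.286 -1.739 1.793
v 1.642 -1.61 2.911
v 1.245 -0.914 1.711
v 1.601 -0.785 2.829
v -2.206 0.075 1.89
v -1.488 0.171 1.978
v -2.274 -0.295 2.85
v -1.626 0.473 2.085
v -1.898 0.684 2.147
v -2.24 0.756 2.15
v -2.574 0.671 2.094
v -2.824 0.45 1.992
v -2.933 0.143 1.866
v -2.875 -0.18 1.745
v -2.664 -0.445 1.658
v -2.348 -0.59 1.625
v -2 -0.584 1.652
v -1.699 -0.426 1.733
v -1.514 -0.154 1.851
f 2 4 1
f 5 2 1
f 1 4 3
f 3 5 1
f 2 8 4
f 6 2 5
f 6 8 2
f 4 8 3
f 7 5 3
f 3 8 7
f 7 6 5
f 8 6 7
f 10 12 9
f 13 10 9
f 9 12 11
f 11 13 9
f 10 16 12
f 14 10 13
f 14 16 10
f 12 16 11
f 15 13 11
f 11 16 15
f 15 14 13
f 16 14 15
f 18 20 17
f 21 18 17
f 17 20 19
f 19 21 17
f 18 24 20
f 22 18 21
f 22 24 18
f 20 24 19
f 23 21 19
f 19 24 23
f 23 22 21
f 24 22 23
f 26 25 28
f 26 28 27
f 28 25 29
f 28 29 27
f 29 25 30
f 29 30 27
f 30 25 31
f 30 31 27
f 31 25 32
f 31 32 27
f 32 25 33
f 32 33 27
f 33 25 34
f 33 34 27
f 34 25 35
f 34 35 27
f 35 25 36
f 35 36 27
f 36 25 37
f 36 37 27
f 37 25 38
f 37 38 27
f 38 25 39
f 38 39 27
f 39 25 26
f 39 26 27



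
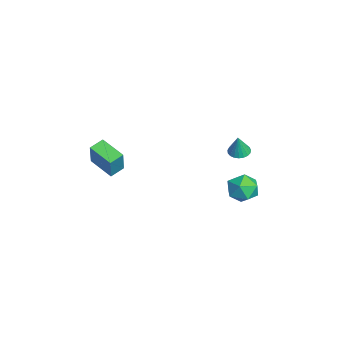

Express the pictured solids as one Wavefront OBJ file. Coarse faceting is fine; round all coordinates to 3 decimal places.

v -2.823 -3.978 -0.77
v -2.197 -4.057 0.787
v -1.57 -2.989 -1.224
v -0.943 -3.069 0.333
v -2.317 -4.731 -1.013
v -1.69 -4.811 0.544
v -1.063 -3.743 -1.467
v -0.437 -3.822 0.09
v 2.671 3.707 -0.136
v 3.133 3.146 -0.838
v 1.287 2.874 -0.382
v 1.749 2.313 -1.084
v 2.004 2.216 -0.112
v 2.858 2.731 0.04
v 1.562 3.289 -1.26
v 2.416 3.804 -1.108
v 2.447 2.889 -1.532
v 2.72 2.225 -0.822
v 1.7 3.795 -0.398
v 1.973 3.131 0.312
v -2.911 3.619 -1.34
v -2.279 3.506 -1.494
v -2.609 3.481 -0
v -2.283 3.779 -1.465
v -2.395 4.024 -1.414
v -2.597 4.199 -1.351
v -2.853 4.274 -1.285
v -3.119 4.235 -1.23
v -3.349 4.09 -1.193
v -3.503 3.863 -1.182
v -3.555 3.594 -1.198
v -3.495 3.329 -1.238
v -3.334 3.115 -1.296
v -3.1 2.987 -1.362
v -2.834 2.969 -1.424
v -2.58 3.063 -1.471
v -2.384 3.253 -1.496
f 2 4 1
f 5 2 1
f 1 4 3
f 3 5 1
f 2 8 4
f 6 2 5
f 6 8 2
f 4 8 3
f 7 5 3
f 3 8 7
f 7 6 5
f 8 6 7
f 9 20 14
f 9 14 10
f 9 10 16
f 9 16 19
f 9 19 20
f 10 14 18
f 14 20 13
f 20 19 11
f 19 16 15
f 16 10 17
f 12 18 13
f 12 13 11
f 12 11 15
f 12 15 17
f 12 17 18
f 13 18 14
f 11 13 20
f 15 11 19
f 17 15 16
f 18 17 10
f 22 21 24
f 22 24 23
f 24 21 25
f 24 25 23
f 25 21 26
f 25 26 23
f 26 21 27
f 26 27 23
f 27 21 28
f 27 28 23
f 28 21 29
f 28 29 23
f 29 21 30
f 29 30 23
f 30 21 31
f 30 31 23
f 31 21 32
f 31 32 23
f 32 21 33
f 32 33 23
f 33 21 34
f 33 34 23
f 34 21 35
f 34 35 23
f 35 21 36
f 35 36 23
f 36 21 37
f 36 37 23
f 37 21 22
f 37 22 23



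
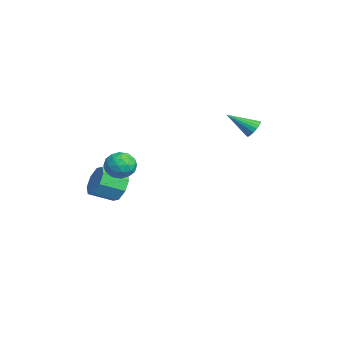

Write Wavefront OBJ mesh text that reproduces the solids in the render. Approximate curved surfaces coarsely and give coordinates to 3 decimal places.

v -3.783 -2.763 -2.737
v -3.183 -2.392 -1.986
v -3.137 -3.786 -1.333
v -3.737 -4.157 -2.083
v -3.95 -2.336 -1.814
v -3.904 -3.73 -1.161
v -4.619 -2.531 -2.183
v -4.574 -3.924 -1.529
v -4.799 -2.861 -2.875
v -4.753 -4.255 -2.222
v -4.383 -3.134 -3.487
v -4.337 -4.528 -2.834
v -3.616 -3.19 -3.659
v -3.57 -4.584 -3.006
v -2.946 -2.996 -3.291
v -2.901 -4.389 -2.637
v -2.767 -2.665 -2.598
v -2.721 -4.059 -1.945
v 2.619 -3.882 1.305
v 3.109 -3.16 1.495
v 3.211 -4.58 2.425
v 3.701 -3.858 2.615
v 2.816 -3.841 2.737
v 2.45 -3.41 2.045
v 3.87 -4.33 1.875
v 3.504 -3.899 1.183
v 3.883 -3.437 1.848
v 3.231 -3.135 2.38
v 3.089 -4.605 1.54
v 2.437 -4.303 2.072
v 2.812 -3.46 1.302
v 3.508 -4.28 2.618
v 2.988 -4.271 2.69
v 3.276 -3.846 2.802
v 2.425 -3.607 1.625
v 2.713 -3.182 1.737
v 2.541 -3.583 2.466
v 3.607 -4.558 2.183
v 3.895 -4.133 2.295
v 3.044 -3.894 1.118
v 3.332 -3.469 1.23
v 3.779 -4.157 1.454
v 3.555 -3.198 1.621
v 3.903 -3.608 2.279
v 4.002 -3.886 1.844
v 3.787 -3.632 1.438
v 3.172 -3.02 1.934
v 3.52 -3.431 2.592
v 3 -3.421 2.664
v 2.785 -3.168 2.257
v 3.627 -3.183 2.141
v 2.8 -4.309 1.328
v 3.148 -4.72 1.986
v 3.535 -4.572 1.663
v 3.32 -4.319 1.256
v 2.417 -4.132 1.641
v 2.765 -4.542 2.299
v 2.533 -4.108 2.482
v 2.318 -3.854 2.076
v 2.693 -4.557 1.779
v 0.239 3.67 2.755
v 0.67 3.846 3.164
v -0.139 2.29 3.745
v 0.443 3.973 3.255
v 0.176 4.041 3.248
v -0.079 4.035 3.142
v -0.271 3.957 2.96
v -0.362 3.822 2.737
v -0.334 3.657 2.518
v -0.193 3.494 2.346
v 0.034 3.367 2.254
v 0.302 3.299 2.262
v 0.557 3.305 2.367
v 0.749 3.383 2.55
v 0.84 3.518 2.772
v 0.812 3.683 2.992
f 2 1 5
f 2 5 3
f 3 5 6
f 3 6 4
f 5 1 7
f 5 7 6
f 6 7 8
f 6 8 4
f 7 1 9
f 7 9 8
f 8 9 10
f 8 10 4
f 9 1 11
f 9 11 10
f 10 11 12
f 10 12 4
f 11 1 13
f 11 13 12
f 12 13 14
f 12 14 4
f 13 1 15
f 13 15 14
f 14 15 16
f 14 16 4
f 15 1 17
f 15 17 16
f 16 17 18
f 16 18 4
f 17 1 2
f 17 2 18
f 18 2 3
f 18 3 4
f 19 56 35
f 56 30 59
f 35 59 24
f 56 59 35
f 19 35 31
f 35 24 36
f 31 36 20
f 35 36 31
f 19 31 40
f 31 20 41
f 40 41 26
f 31 41 40
f 19 40 52
f 40 26 55
f 52 55 29
f 40 55 52
f 19 52 56
f 52 29 60
f 56 60 30
f 52 60 56
f 20 36 47
f 36 24 50
f 47 50 28
f 36 50 47
f 24 59 37
f 59 30 58
f 37 58 23
f 59 58 37
f 30 60 57
f 60 29 53
f 57 53 21
f 60 53 57
f 29 55 54
f 55 26 42
f 54 42 25
f 55 42 54
f 26 41 46
f 41 20 43
f 46 43 27
f 41 43 46
f 22 48 34
f 48 28 49
f 34 49 23
f 48 49 34
f 22 34 32
f 34 23 33
f 32 33 21
f 34 33 32
f 22 32 39
f 32 21 38
f 39 38 25
f 32 38 39
f 22 39 44
f 39 25 45
f 44 45 27
f 39 45 44
f 22 44 48
f 44 27 51
f 48 51 28
f 44 51 48
f 23 49 37
f 49 28 50
f 37 50 24
f 49 50 37
f 21 33 57
f 33 23 58
f 57 58 30
f 33 58 57
f 25 38 54
f 38 21 53
f 54 53 29
f 38 53 54
f 27 45 46
f 45 25 42
f 46 42 26
f 45 42 46
f 28 51 47
f 51 27 43
f 47 43 20
f 51 43 47
f 62 61 64
f 62 64 63
f 64 61 65
f 64 65 63
f 65 61 66
f 65 66 63
f 66 61 67
f 66 67 63
f 67 61 68
f 67 68 63
f 68 61 69
f 68 69 63
f 69 61 70
f 69 70 63
f 70 61 71
f 70 71 63
f 71 61 72
f 71 72 63
f 72 61 73
f 72 73 63
f 73 61 74
f 73 74 63
f 74 61 75
f 74 75 63
f 75 61 76
f 75 76 63
f 76 61 62
f 76 62 63



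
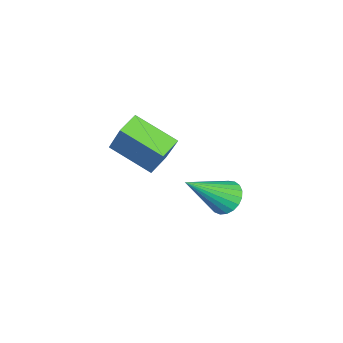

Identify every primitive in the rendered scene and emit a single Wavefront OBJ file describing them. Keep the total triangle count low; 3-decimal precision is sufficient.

v 2.605 0.42 3.147
v 1.852 0.808 3.384
v 3.118 1.884 2.382
v 2.365 2.272 2.619
v 3.295 0.908 4.541
v 2.542 1.296 4.778
v 3.808 2.372 3.776
v 3.055 2.76 4.013
v 1.109 4.169 -0.249
v 1.639 4.027 -0.731
v 2.051 2.871 1.169
v 1.75 4.268 -0.584
v 1.75 4.492 -0.379
v 1.64 4.66 -0.152
v 1.438 4.743 0.059
v 1.179 4.727 0.216
v 0.908 4.614 0.293
v 0.671 4.425 0.276
v 0.511 4.191 0.169
v 0.454 3.953 -0.011
v 0.51 3.752 -0.232
v 0.67 3.624 -0.456
v 0.905 3.589 -0.644
v 1.176 3.655 -0.763
v 1.436 3.81 -0.794
f 2 4 1
f 5 2 1
f 1 4 3
f 3 5 1
f 2 8 4
f 6 2 5
f 6 8 2
f 4 8 3
f 7 5 3
f 3 8 7
f 7 6 5
f 8 6 7
f 10 9 12
f 10 12 11
f 12 9 13
f 12 13 11
f 13 9 14
f 13 14 11
f 14 9 15
f 14 15 11
f 15 9 16
f 15 16 11
f 16 9 17
f 16 17 11
f 17 9 18
f 17 18 11
f 18 9 19
f 18 19 11
f 19 9 20
f 19 20 11
f 20 9 21
f 20 21 11
f 21 9 22
f 21 22 11
f 22 9 23
f 22 23 11
f 23 9 24
f 23 24 11
f 24 9 25
f 24 25 11
f 25 9 10
f 25 10 11



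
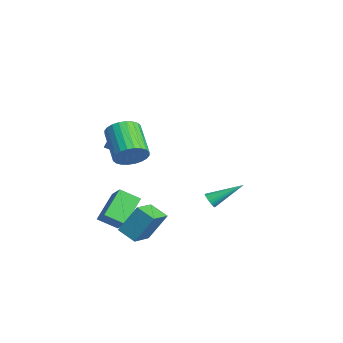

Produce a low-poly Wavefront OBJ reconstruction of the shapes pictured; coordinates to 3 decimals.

v -4.195 -2.72 1.634
v -3.627 -2.676 2.251
v -3.636 -1.409 1.025
v -3.068 -1.365 1.642
v -3.572 -3.235 1.098
v -3.004 -3.191 1.715
v -3.013 -1.924 0.489
v -2.445 -1.88 1.106
v -1.735 -4.163 -3.455
v -2.88 -2.984 -2.247
v -1.344 -3.089 -4.134
v -2.49 -1.909 -2.927
v -0.69 -4.011 -2.613
v -1.836 -2.831 -1.406
v -0.3 -2.936 -3.293
v -1.445 -1.757 -2.085
v -2.27 2.446 -3.274
v -1.819 2.249 -3.052
v -1.99 4.314 -2.186
v -1.743 2.339 -3.227
v -1.747 2.446 -3.408
v -1.831 2.552 -3.57
v -1.981 2.643 -3.686
v -2.176 2.703 -3.74
v -2.385 2.724 -3.723
v -2.576 2.703 -3.637
v -2.721 2.643 -3.496
v -2.797 2.553 -3.322
v -2.793 2.446 -3.14
v -2.709 2.34 -2.979
v -2.559 2.249 -2.863
v -2.364 2.189 -2.809
v -2.155 2.168 -2.826
v -1.964 2.189 -2.911
v 2 -3.225 2.926
v 2.48 -2.816 3.676
v 0.639 -2.765 4.824
v 0.16 -3.175 4.074
v 2.367 -2.506 3.482
v 0.526 -2.456 4.63
v 2.198 -2.306 3.203
v 0.358 -2.256 4.351
v 2 -2.246 2.882
v 0.159 -2.196 4.03
v 1.801 -2.335 2.567
v -0.039 -2.285 3.716
v 1.633 -2.56 2.308
v -0.208 -2.509 3.456
v 1.521 -2.886 2.142
v -0.32 -2.835 3.29
v 1.481 -3.263 2.096
v -0.359 -3.212 3.244
v 1.521 -3.635 2.176
v -0.32 -3.584 3.324
v 1.634 -3.944 2.37
v -0.207 -3.894 3.518
v 1.802 -4.144 2.649
v -0.038 -4.094 3.797
v 2.001 -4.204 2.97
v 0.16 -4.154 4.118
v 2.199 -4.115 3.284
v 0.359 -4.065 4.433
v 2.368 -3.891 3.544
v 0.527 -3.84 4.692
v 2.48 -3.565 3.71
v 0.639 -3.514 4.858
v 2.519 -3.188 3.756
v 0.679 -3.137 4.904
v -0.348 -2.571 -3.571
v -0.099 -1.58 -1.898
v 0.545 -1.908 -4.096
v 0.794 -0.918 -2.423
v 0.726 -3.642 -3.097
v 0.975 -2.652 -1.424
v 1.619 -2.98 -3.622
v 1.868 -1.989 -1.949
f 2 4 1
f 5 2 1
f 1 4 3
f 3 5 1
f 2 8 4
f 6 2 5
f 6 8 2
f 4 8 3
f 7 5 3
f 3 8 7
f 7 6 5
f 8 6 7
f 10 12 9
f 13 10 9
f 9 12 11
f 11 13 9
f 10 16 12
f 14 10 13
f 14 16 10
f 12 16 11
f 15 13 11
f 11 16 15
f 15 14 13
f 16 14 15
f 18 17 20
f 18 20 19
f 20 17 21
f 20 21 19
f 21 17 22
f 21 22 19
f 22 17 23
f 22 23 19
f 23 17 24
f 23 24 19
f 24 17 25
f 24 25 19
f 25 17 26
f 25 26 19
f 26 17 27
f 26 27 19
f 27 17 28
f 27 28 19
f 28 17 29
f 28 29 19
f 29 17 30
f 29 30 19
f 30 17 31
f 30 31 19
f 31 17 32
f 31 32 19
f 32 17 33
f 32 33 19
f 33 17 34
f 33 34 19
f 34 17 18
f 34 18 19
f 36 35 39
f 36 39 37
f 37 39 40
f 37 40 38
f 39 35 41
f 39 41 40
f 40 41 42
f 40 42 38
f 41 35 43
f 41 43 42
f 42 43 44
f 42 44 38
f 43 35 45
f 43 45 44
f 44 45 46
f 44 46 38
f 45 35 47
f 45 47 46
f 46 47 48
f 46 48 38
f 47 35 49
f 47 49 48
f 48 49 50
f 48 50 38
f 49 35 51
f 49 51 50
f 50 51 52
f 50 52 38
f 51 35 53
f 51 53 52
f 52 53 54
f 52 54 38
f 53 35 55
f 53 55 54
f 54 55 56
f 54 56 38
f 55 35 57
f 55 57 56
f 56 57 58
f 56 58 38
f 57 35 59
f 57 59 58
f 58 59 60
f 58 60 38
f 59 35 61
f 59 61 60
f 60 61 62
f 60 62 38
f 61 35 63
f 61 63 62
f 62 63 64
f 62 64 38
f 63 35 65
f 63 65 64
f 64 65 66
f 64 66 38
f 65 35 67
f 65 67 66
f 66 67 68
f 66 68 38
f 67 35 36
f 67 36 68
f 68 36 37
f 68 37 38
f 70 72 69
f 73 70 69
f 69 72 71
f 71 73 69
f 70 76 72
f 74 70 73
f 74 76 70
f 72 76 71
f 75 73 71
f 71 76 75
f 75 74 73
f 76 74 75



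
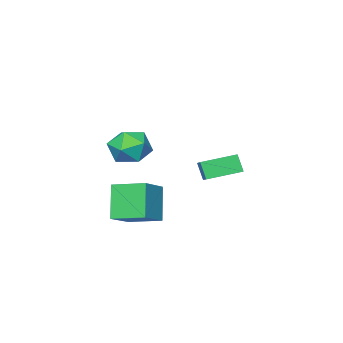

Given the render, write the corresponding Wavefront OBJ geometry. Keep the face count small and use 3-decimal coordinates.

v -4.818 -0.376 -2.412
v -4.888 -0.89 -1.397
v -3.869 0.834 -1.735
v -3.939 0.32 -0.72
v -3.221 -1.4 -2.82
v -3.291 -1.914 -1.805
v -2.272 -0.19 -2.143
v -2.342 -0.704 -1.128
v 0.983 -2.354 -2.503
v 2.561 -1.845 -1.638
v 0.223 -0.682 -2.101
v 1.801 -0.173 -1.236
v 1.739 -1.567 -4.344
v 3.317 -1.058 -3.479
v 0.979 0.105 -3.942
v 2.557 0.614 -3.077
v 2.374 0.368 1.741
v 3.4 -0.148 1.401
v 1.38 -1.132 1.019
v 2.406 -1.648 0.679
v 2.14 -1.554 1.844
v 2.755 -0.627 2.29
v 2.025 -0.653 0.13
v 2.64 0.274 0.576
v 3.185 -0.779 0.405
v 3.256 -1.336 1.464
v 1.524 0.056 0.956
v 1.595 -0.501 2.015
f 2 4 1
f 5 2 1
f 1 4 3
f 3 5 1
f 2 8 4
f 6 2 5
f 6 8 2
f 4 8 3
f 7 5 3
f 3 8 7
f 7 6 5
f 8 6 7
f 10 12 9
f 13 10 9
f 9 12 11
f 11 13 9
f 10 16 12
f 14 10 13
f 14 16 10
f 12 16 11
f 15 13 11
f 11 16 15
f 15 14 13
f 16 14 15
f 17 28 22
f 17 22 18
f 17 18 24
f 17 24 27
f 17 27 28
f 18 22 26
f 22 28 21
f 28 27 19
f 27 24 23
f 24 18 25
f 20 26 21
f 20 21 19
f 20 19 23
f 20 23 25
f 20 25 26
f 21 26 22
f 19 21 28
f 23 19 27
f 25 23 24
f 26 25 18



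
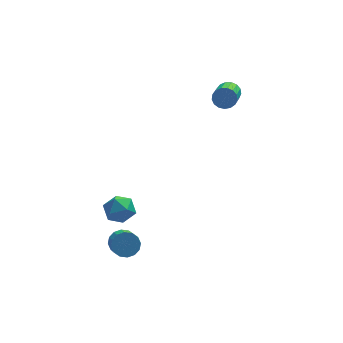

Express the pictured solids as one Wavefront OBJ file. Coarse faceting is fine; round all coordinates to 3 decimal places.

v -4.102 -0.803 -1.292
v -3.581 -0.458 -1.988
v -2.999 -1.782 -0.952
v -2.478 -1.437 -1.648
v -2.647 -0.917 -0.889
v -3.329 -0.312 -1.099
v -3.251 -1.928 -1.841
v -3.933 -1.323 -2.051
v -3.055 -1.153 -2.328
v -2.682 -0.529 -1.74
v -3.898 -1.711 -1.2
v -3.525 -1.087 -0.612
v -3.203 -1.33 -4.075
v -2.541 -1.563 -4.391
v -2.535 -2.644 -3.581
v -3.197 -2.41 -3.265
v -2.433 -1.333 -4.084
v -2.427 -2.413 -3.274
v -2.531 -1.102 -3.775
v -2.526 -2.182 -2.965
v -2.81 -0.931 -3.546
v -2.804 -2.012 -2.736
v -3.194 -0.868 -3.459
v -3.188 -1.948 -2.649
v -3.58 -0.928 -3.537
v -3.574 -2.009 -2.727
v -3.865 -1.096 -3.759
v -3.859 -2.177 -2.949
v -3.973 -1.327 -4.066
v -3.967 -2.407 -3.256
v -3.874 -1.558 -4.375
v -3.869 -2.638 -3.565
v -3.596 -1.728 -4.604
v -3.59 -2.809 -3.794
v -3.212 -1.792 -4.691
v -3.206 -2.872 -3.881
v -2.826 -1.731 -4.613
v -2.82 -2.812 -3.803
v 3.57 4.23 2.546
v 3.821 3.853 2.038
v 3.221 2.174 2.987
v 2.97 2.55 3.494
v 4.07 3.881 2.245
v 3.47 2.202 3.194
v 4.205 3.989 2.521
v 3.605 2.309 3.47
v 4.195 4.152 2.803
v 3.595 2.472 3.751
v 4.041 4.332 3.025
v 3.441 2.653 3.974
v 3.779 4.49 3.138
v 3.179 2.81 4.087
v 3.47 4.587 3.115
v 2.87 2.908 4.064
v 3.183 4.603 2.962
v 2.583 2.924 3.911
v 2.985 4.533 2.713
v 2.385 2.854 3.662
v 2.921 4.394 2.426
v 2.321 2.715 3.375
v 3.006 4.217 2.166
v 2.406 2.538 3.115
v 3.22 4.043 1.994
v 2.62 2.364 2.942
v 3.514 3.912 1.947
v 2.914 2.232 2.896
f 1 12 6
f 1 6 2
f 1 2 8
f 1 8 11
f 1 11 12
f 2 6 10
f 6 12 5
f 12 11 3
f 11 8 7
f 8 2 9
f 4 10 5
f 4 5 3
f 4 3 7
f 4 7 9
f 4 9 10
f 5 10 6
f 3 5 12
f 7 3 11
f 9 7 8
f 10 9 2
f 14 13 17
f 14 17 15
f 15 17 18
f 15 18 16
f 17 13 19
f 17 19 18
f 18 19 20
f 18 20 16
f 19 13 21
f 19 21 20
f 20 21 22
f 20 22 16
f 21 13 23
f 21 23 22
f 22 23 24
f 22 24 16
f 23 13 25
f 23 25 24
f 24 25 26
f 24 26 16
f 25 13 27
f 25 27 26
f 26 27 28
f 26 28 16
f 27 13 29
f 27 29 28
f 28 29 30
f 28 30 16
f 29 13 31
f 29 31 30
f 30 31 32
f 30 32 16
f 31 13 33
f 31 33 32
f 32 33 34
f 32 34 16
f 33 13 35
f 33 35 34
f 34 35 36
f 34 36 16
f 35 13 37
f 35 37 36
f 36 37 38
f 36 38 16
f 37 13 14
f 37 14 38
f 38 14 15
f 38 15 16
f 40 39 43
f 40 43 41
f 41 43 44
f 41 44 42
f 43 39 45
f 43 45 44
f 44 45 46
f 44 46 42
f 45 39 47
f 45 47 46
f 46 47 48
f 46 48 42
f 47 39 49
f 47 49 48
f 48 49 50
f 48 50 42
f 49 39 51
f 49 51 50
f 50 51 52
f 50 52 42
f 51 39 53
f 51 53 52
f 52 53 54
f 52 54 42
f 53 39 55
f 53 55 54
f 54 55 56
f 54 56 42
f 55 39 57
f 55 57 56
f 56 57 58
f 56 58 42
f 57 39 59
f 57 59 58
f 58 59 60
f 58 60 42
f 59 39 61
f 59 61 60
f 60 61 62
f 60 62 42
f 61 39 63
f 61 63 62
f 62 63 64
f 62 64 42
f 63 39 65
f 63 65 64
f 64 65 66
f 64 66 42
f 65 39 40
f 65 40 66
f 66 40 41
f 66 41 42



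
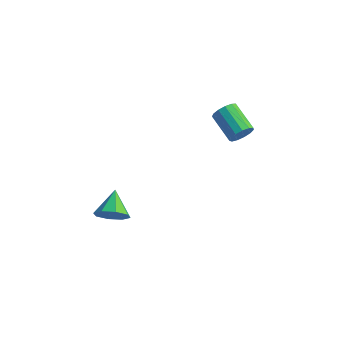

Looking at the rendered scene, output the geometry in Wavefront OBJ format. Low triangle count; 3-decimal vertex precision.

v -2.526 -3.682 -2.92
v -2.117 -3.978 -2.057
v -3.074 -2.338 -2.2
v -1.637 -3.556 -2.48
v -1.679 -3.208 -3.16
v -2.217 -3.138 -3.7
v -2.936 -3.386 -3.783
v -3.415 -3.808 -3.361
v -3.374 -4.156 -2.68
v -2.836 -4.226 -2.14
v 3.09 0.081 3.63
v 3.439 0.193 4.262
v 2.018 1.011 4.901
v 1.67 0.899 4.27
v 3.521 0.519 4.025
v 2.1 1.338 4.664
v 3.465 0.706 3.663
v 2.044 1.525 4.302
v 3.291 0.695 3.29
v 1.87 1.513 3.93
v 3.053 0.489 3.026
v 1.632 1.307 3.665
v 2.827 0.153 2.953
v 1.406 0.971 3.593
v 2.685 -0.206 3.096
v 1.264 0.612 3.735
v 2.671 -0.474 3.408
v 1.25 0.345 4.047
v 2.791 -0.565 3.79
v 1.37 0.253 4.43
v 3.005 -0.452 4.122
v 1.585 0.367 4.762
v 3.247 -0.169 4.298
v 1.826 0.649 4.938
f 2 1 4
f 2 4 3
f 4 1 5
f 4 5 3
f 5 1 6
f 5 6 3
f 6 1 7
f 6 7 3
f 7 1 8
f 7 8 3
f 8 1 9
f 8 9 3
f 9 1 10
f 9 10 3
f 10 1 2
f 10 2 3
f 12 11 15
f 12 15 13
f 13 15 16
f 13 16 14
f 15 11 17
f 15 17 16
f 16 17 18
f 16 18 14
f 17 11 19
f 17 19 18
f 18 19 20
f 18 20 14
f 19 11 21
f 19 21 20
f 20 21 22
f 20 22 14
f 21 11 23
f 21 23 22
f 22 23 24
f 22 24 14
f 23 11 25
f 23 25 24
f 24 25 26
f 24 26 14
f 25 11 27
f 25 27 26
f 26 27 28
f 26 28 14
f 27 11 29
f 27 29 28
f 28 29 30
f 28 30 14
f 29 11 31
f 29 31 30
f 30 31 32
f 30 32 14
f 31 11 33
f 31 33 32
f 32 33 34
f 32 34 14
f 33 11 12
f 33 12 34
f 34 12 13
f 34 13 14

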